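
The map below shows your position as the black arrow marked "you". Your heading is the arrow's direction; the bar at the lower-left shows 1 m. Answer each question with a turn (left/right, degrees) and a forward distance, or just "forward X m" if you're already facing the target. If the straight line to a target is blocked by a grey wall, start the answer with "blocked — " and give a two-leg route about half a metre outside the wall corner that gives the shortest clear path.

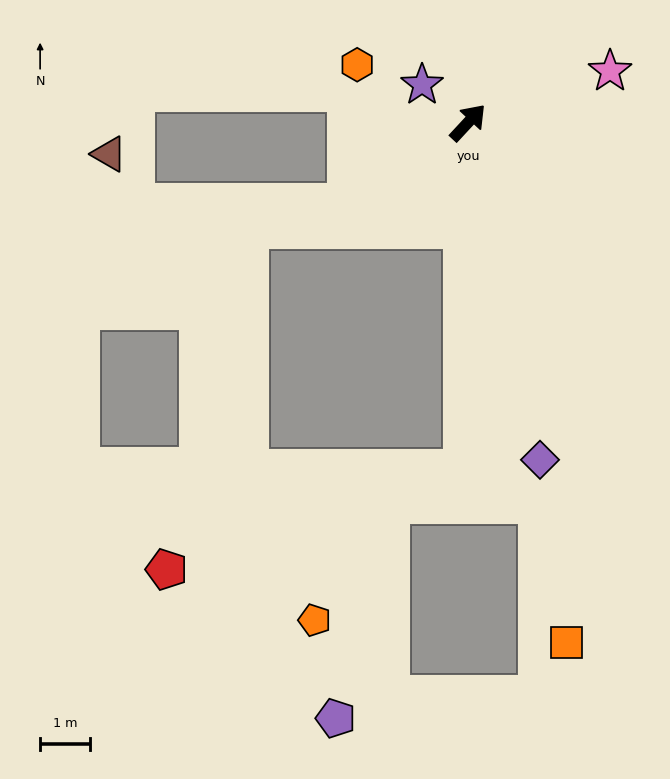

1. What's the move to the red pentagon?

blocked — turn right 138°, forward 7.0 m, then turn right 71°, forward 6.3 m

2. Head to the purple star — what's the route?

turn left 94°, forward 1.2 m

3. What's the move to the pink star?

turn right 27°, forward 3.0 m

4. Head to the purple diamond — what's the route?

turn right 125°, forward 6.9 m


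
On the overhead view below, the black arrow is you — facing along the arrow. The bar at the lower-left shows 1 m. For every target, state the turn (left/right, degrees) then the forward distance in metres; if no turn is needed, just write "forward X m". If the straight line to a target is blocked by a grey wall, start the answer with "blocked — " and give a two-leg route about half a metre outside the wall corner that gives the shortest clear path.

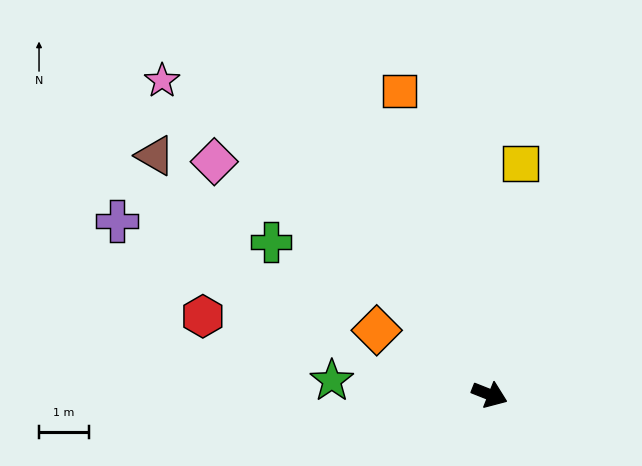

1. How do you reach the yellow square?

turn left 104°, forward 4.6 m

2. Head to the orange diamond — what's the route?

turn left 172°, forward 2.6 m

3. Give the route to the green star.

turn right 163°, forward 3.2 m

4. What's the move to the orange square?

turn left 128°, forward 6.3 m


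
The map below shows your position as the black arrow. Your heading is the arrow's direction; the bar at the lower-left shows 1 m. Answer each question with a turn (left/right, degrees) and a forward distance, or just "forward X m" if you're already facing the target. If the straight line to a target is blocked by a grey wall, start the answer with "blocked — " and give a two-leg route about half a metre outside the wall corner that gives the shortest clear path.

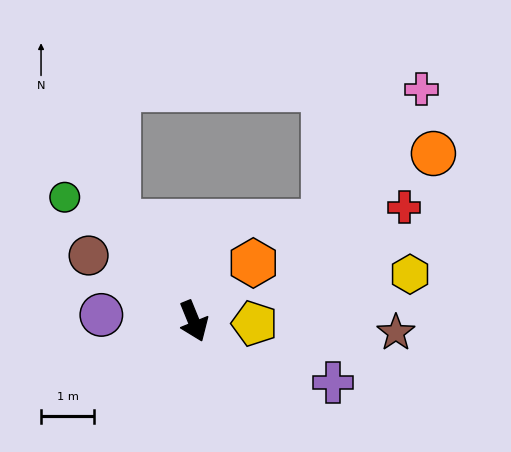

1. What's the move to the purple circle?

turn right 116°, forward 1.7 m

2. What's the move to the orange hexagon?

turn left 112°, forward 1.6 m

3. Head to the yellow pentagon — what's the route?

turn left 66°, forward 1.1 m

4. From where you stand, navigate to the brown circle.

turn right 144°, forward 2.3 m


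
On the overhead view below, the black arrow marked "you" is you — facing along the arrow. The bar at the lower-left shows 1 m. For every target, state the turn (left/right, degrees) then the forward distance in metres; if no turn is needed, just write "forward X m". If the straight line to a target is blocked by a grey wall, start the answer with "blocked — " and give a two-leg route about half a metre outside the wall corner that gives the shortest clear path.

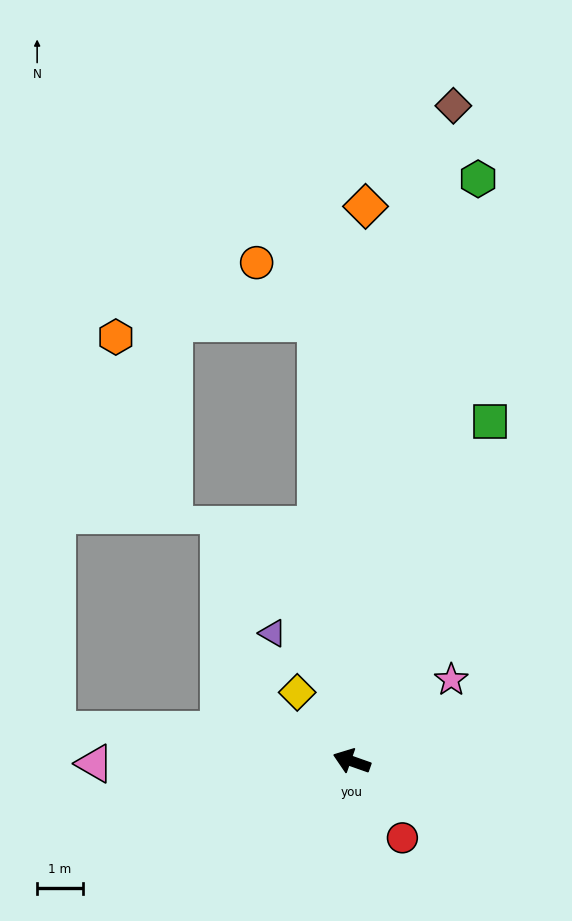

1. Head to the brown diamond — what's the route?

turn right 79°, forward 14.5 m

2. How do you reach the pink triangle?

turn left 20°, forward 5.6 m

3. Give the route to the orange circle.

blocked — turn right 66°, forward 9.6 m, then turn left 41°, forward 1.8 m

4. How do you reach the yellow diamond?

turn right 32°, forward 1.9 m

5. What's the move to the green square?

turn right 93°, forward 8.0 m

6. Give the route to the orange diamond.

turn right 72°, forward 12.1 m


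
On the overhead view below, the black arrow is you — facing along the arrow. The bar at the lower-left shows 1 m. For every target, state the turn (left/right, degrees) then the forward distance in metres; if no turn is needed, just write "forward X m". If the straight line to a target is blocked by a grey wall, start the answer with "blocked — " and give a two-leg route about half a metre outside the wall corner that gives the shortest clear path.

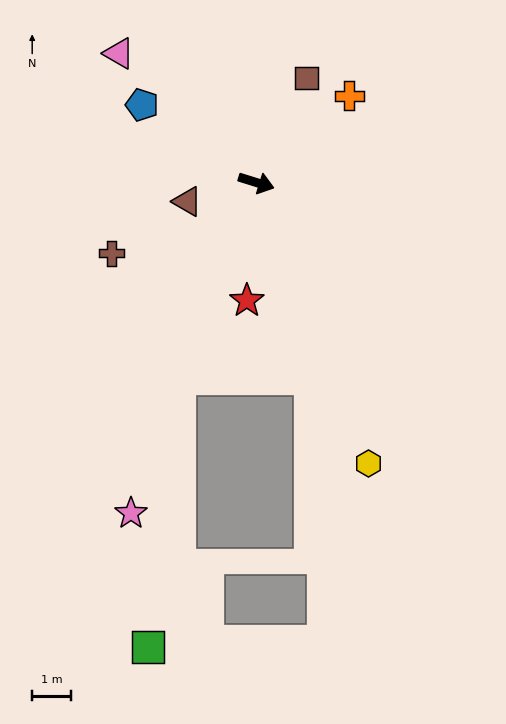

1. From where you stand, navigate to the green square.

blocked — turn right 94°, forward 5.4 m, then turn left 15°, forward 7.0 m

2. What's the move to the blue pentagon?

turn left 163°, forward 3.6 m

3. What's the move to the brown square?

turn left 82°, forward 3.0 m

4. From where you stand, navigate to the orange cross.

turn left 60°, forward 3.3 m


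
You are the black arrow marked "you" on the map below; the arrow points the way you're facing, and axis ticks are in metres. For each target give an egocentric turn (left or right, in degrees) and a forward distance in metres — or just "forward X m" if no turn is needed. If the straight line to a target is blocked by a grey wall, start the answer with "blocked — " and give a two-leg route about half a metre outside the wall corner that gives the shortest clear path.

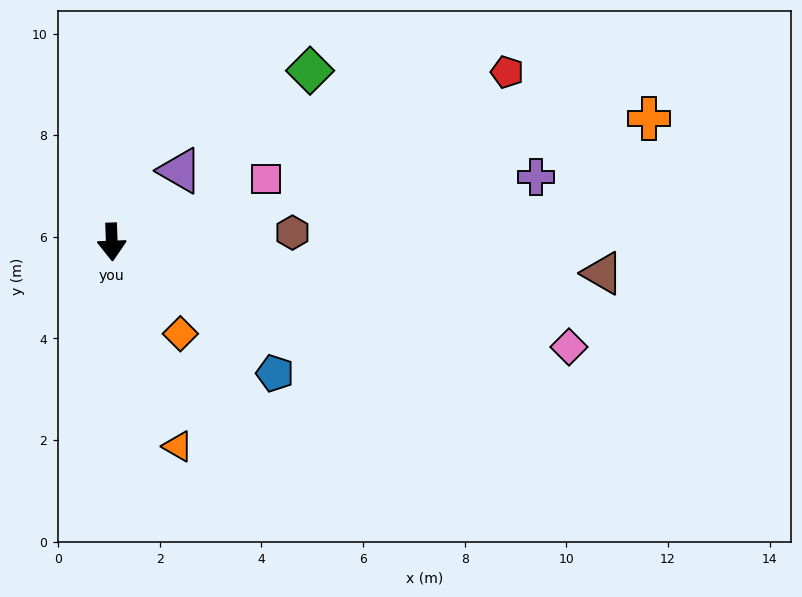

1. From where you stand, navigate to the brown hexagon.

turn left 91°, forward 3.6 m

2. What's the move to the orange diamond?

turn left 35°, forward 2.3 m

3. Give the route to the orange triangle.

turn left 16°, forward 4.2 m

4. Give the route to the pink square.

turn left 110°, forward 3.3 m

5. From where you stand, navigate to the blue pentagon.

turn left 49°, forward 4.1 m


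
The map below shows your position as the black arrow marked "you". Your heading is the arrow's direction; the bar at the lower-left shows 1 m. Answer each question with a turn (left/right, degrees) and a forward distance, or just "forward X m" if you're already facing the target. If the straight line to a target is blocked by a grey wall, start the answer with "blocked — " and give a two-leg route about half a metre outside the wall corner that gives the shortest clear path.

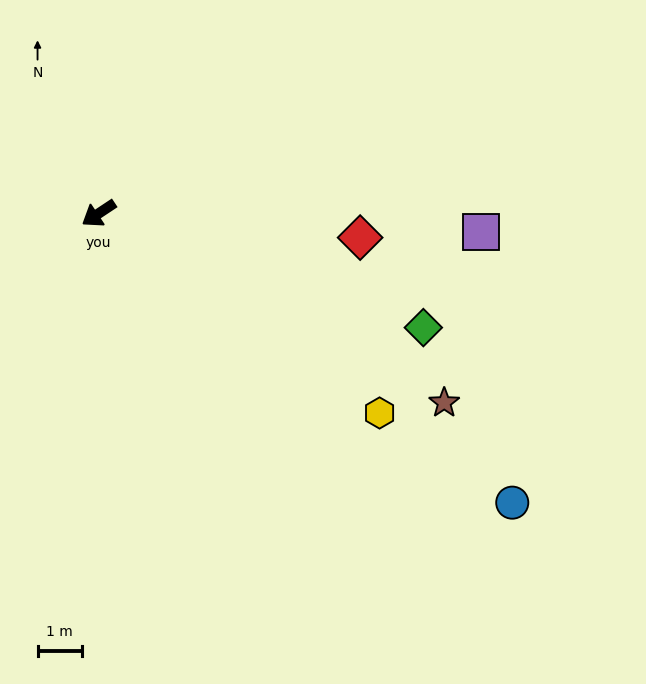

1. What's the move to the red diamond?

turn left 141°, forward 6.0 m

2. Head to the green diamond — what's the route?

turn left 127°, forward 7.8 m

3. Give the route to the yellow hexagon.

turn left 111°, forward 7.8 m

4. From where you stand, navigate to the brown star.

turn left 118°, forward 8.9 m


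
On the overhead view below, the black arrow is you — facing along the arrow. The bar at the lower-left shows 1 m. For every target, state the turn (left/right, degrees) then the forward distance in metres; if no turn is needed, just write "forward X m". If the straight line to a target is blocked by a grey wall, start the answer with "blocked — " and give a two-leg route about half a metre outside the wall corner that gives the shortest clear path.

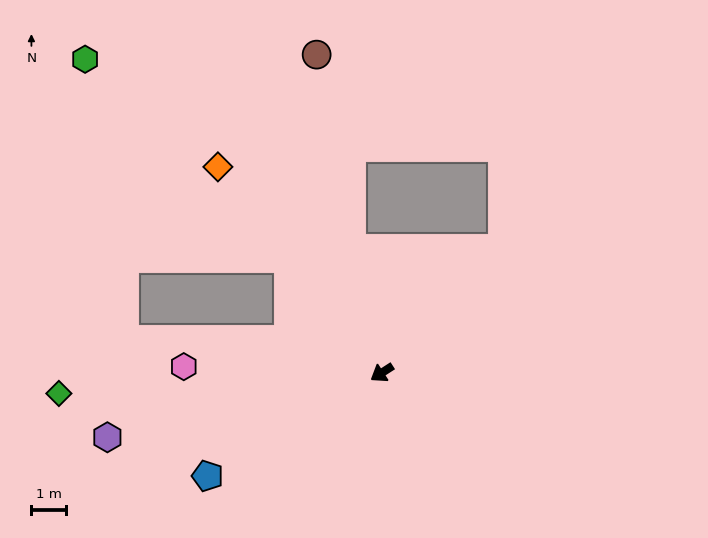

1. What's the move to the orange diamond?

turn right 84°, forward 7.7 m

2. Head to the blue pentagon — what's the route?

turn right 2°, forward 5.9 m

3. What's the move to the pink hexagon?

turn right 35°, forward 5.8 m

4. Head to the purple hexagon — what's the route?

turn right 20°, forward 8.2 m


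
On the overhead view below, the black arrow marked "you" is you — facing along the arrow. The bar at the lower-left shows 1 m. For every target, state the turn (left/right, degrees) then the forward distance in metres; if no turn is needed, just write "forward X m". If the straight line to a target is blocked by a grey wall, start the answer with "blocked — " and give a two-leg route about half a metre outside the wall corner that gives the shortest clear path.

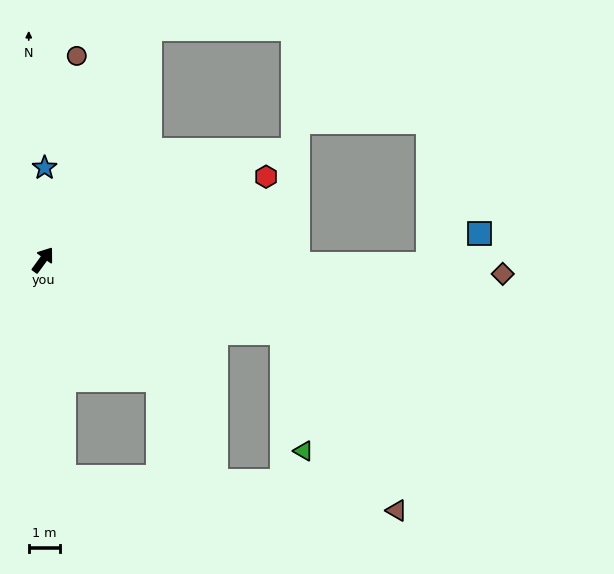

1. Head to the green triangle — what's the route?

blocked — turn right 71°, forward 8.1 m, then turn right 63°, forward 3.9 m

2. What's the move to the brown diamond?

turn right 56°, forward 14.9 m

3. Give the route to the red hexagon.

turn right 33°, forward 7.7 m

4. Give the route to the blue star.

turn left 35°, forward 3.0 m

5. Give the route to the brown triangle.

blocked — turn right 71°, forward 8.1 m, then turn right 40°, forward 6.8 m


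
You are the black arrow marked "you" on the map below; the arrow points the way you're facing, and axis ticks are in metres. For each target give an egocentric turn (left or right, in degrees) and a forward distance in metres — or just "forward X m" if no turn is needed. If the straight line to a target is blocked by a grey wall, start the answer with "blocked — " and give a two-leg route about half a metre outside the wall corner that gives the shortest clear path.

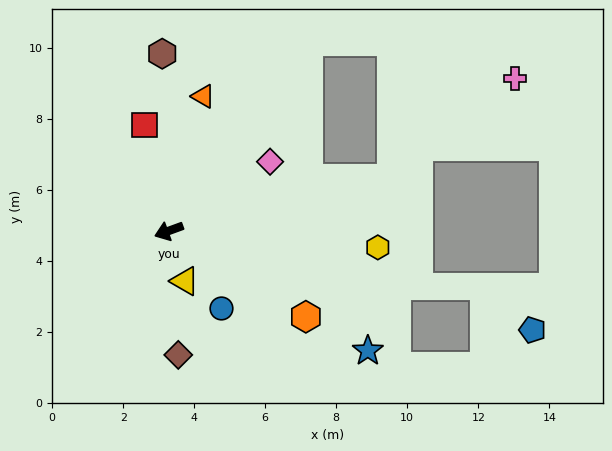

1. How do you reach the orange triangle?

turn right 124°, forward 3.9 m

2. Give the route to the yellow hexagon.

turn left 155°, forward 5.9 m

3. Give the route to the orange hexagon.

turn left 128°, forward 4.6 m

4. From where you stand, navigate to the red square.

turn right 97°, forward 3.1 m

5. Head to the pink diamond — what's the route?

turn right 166°, forward 3.5 m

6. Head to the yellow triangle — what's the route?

turn left 88°, forward 1.5 m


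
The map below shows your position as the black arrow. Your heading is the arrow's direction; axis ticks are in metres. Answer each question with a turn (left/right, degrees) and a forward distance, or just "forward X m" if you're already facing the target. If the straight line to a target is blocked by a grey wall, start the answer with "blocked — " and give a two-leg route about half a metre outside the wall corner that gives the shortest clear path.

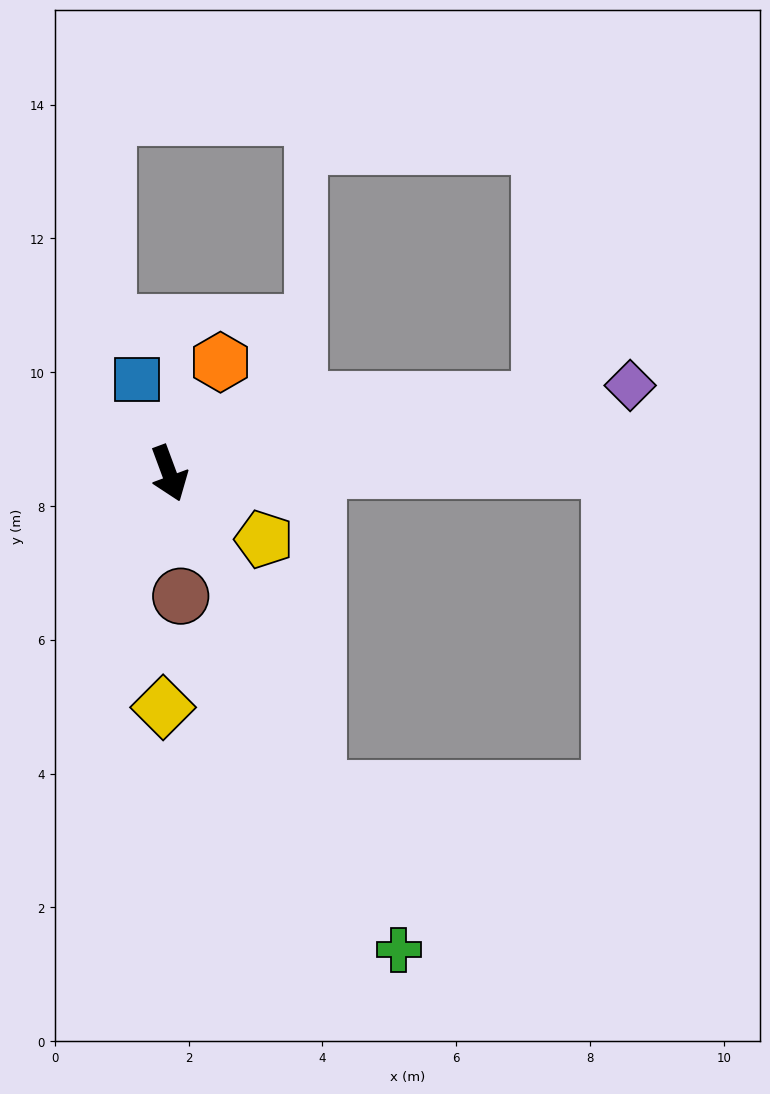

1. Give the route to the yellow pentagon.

turn left 35°, forward 1.7 m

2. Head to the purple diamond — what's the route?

turn left 80°, forward 7.0 m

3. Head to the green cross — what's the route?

turn left 5°, forward 7.9 m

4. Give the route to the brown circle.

turn right 15°, forward 1.8 m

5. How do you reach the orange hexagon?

turn left 135°, forward 1.8 m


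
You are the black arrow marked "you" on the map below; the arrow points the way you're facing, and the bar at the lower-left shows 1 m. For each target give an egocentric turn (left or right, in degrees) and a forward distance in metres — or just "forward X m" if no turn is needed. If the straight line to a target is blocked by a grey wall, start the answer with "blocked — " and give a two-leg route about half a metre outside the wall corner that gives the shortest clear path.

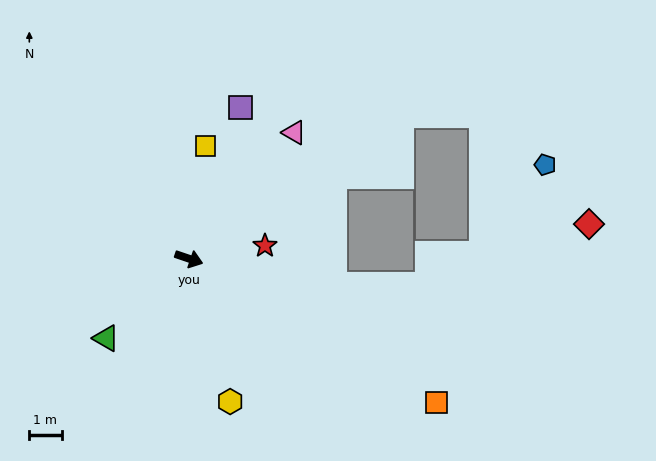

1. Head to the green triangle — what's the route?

turn right 117°, forward 3.6 m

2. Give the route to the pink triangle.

turn left 69°, forward 5.1 m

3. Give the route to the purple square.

turn left 90°, forward 5.0 m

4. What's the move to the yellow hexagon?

turn right 55°, forward 4.6 m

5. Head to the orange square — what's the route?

turn right 11°, forward 8.9 m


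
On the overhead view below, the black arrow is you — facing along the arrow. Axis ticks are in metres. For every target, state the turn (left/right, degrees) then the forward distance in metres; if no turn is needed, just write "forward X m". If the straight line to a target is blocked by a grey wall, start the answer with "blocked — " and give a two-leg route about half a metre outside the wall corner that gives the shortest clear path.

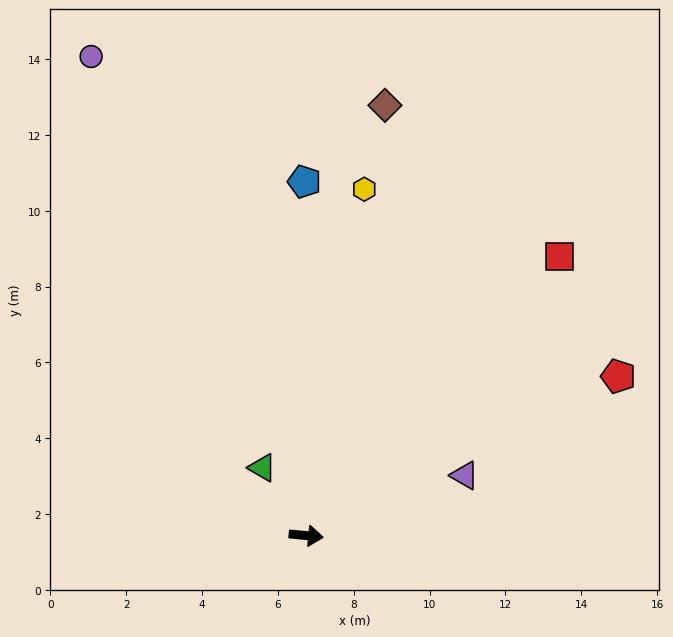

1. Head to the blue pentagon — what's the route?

turn left 96°, forward 9.3 m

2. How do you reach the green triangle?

turn left 129°, forward 2.1 m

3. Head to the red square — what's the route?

turn left 53°, forward 9.9 m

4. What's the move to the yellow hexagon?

turn left 86°, forward 9.3 m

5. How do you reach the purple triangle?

turn left 26°, forward 4.5 m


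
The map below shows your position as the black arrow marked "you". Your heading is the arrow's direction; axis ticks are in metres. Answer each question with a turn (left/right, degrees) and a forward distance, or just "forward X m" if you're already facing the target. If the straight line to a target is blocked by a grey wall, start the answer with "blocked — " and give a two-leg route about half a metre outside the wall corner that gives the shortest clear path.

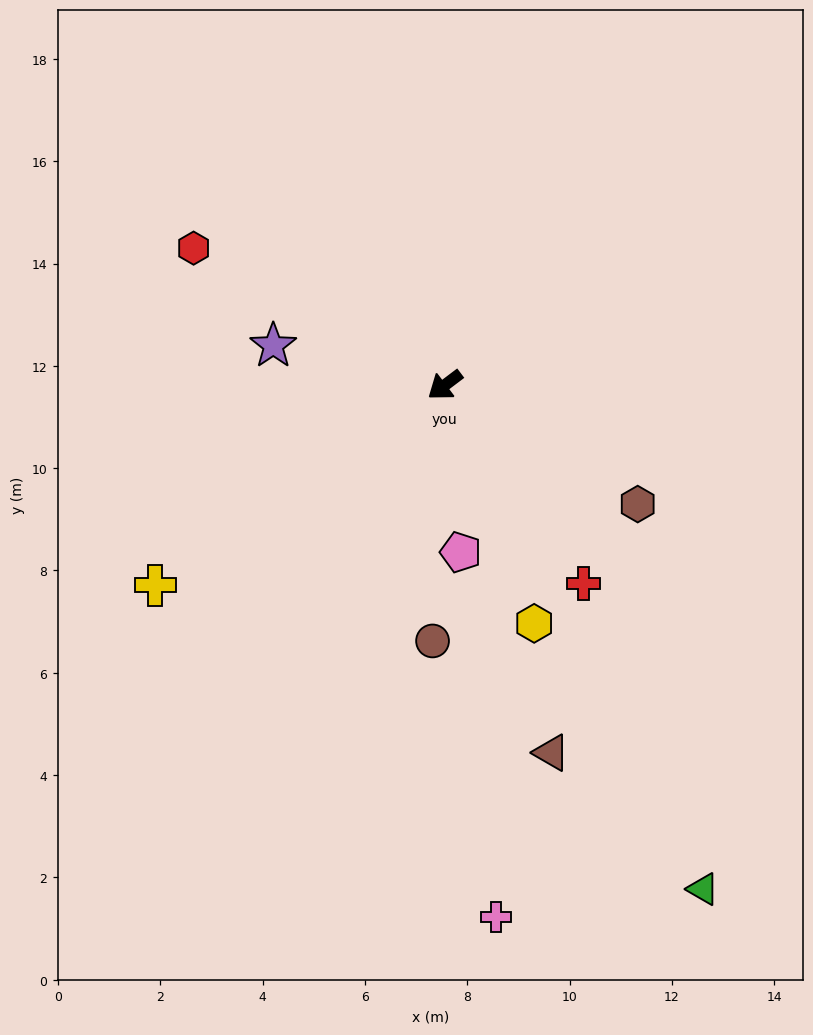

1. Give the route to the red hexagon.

turn right 66°, forward 5.6 m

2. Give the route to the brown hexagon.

turn left 111°, forward 4.4 m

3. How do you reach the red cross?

turn left 88°, forward 4.7 m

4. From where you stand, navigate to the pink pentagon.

turn left 58°, forward 3.3 m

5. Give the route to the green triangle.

turn left 80°, forward 11.1 m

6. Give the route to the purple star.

turn right 50°, forward 3.4 m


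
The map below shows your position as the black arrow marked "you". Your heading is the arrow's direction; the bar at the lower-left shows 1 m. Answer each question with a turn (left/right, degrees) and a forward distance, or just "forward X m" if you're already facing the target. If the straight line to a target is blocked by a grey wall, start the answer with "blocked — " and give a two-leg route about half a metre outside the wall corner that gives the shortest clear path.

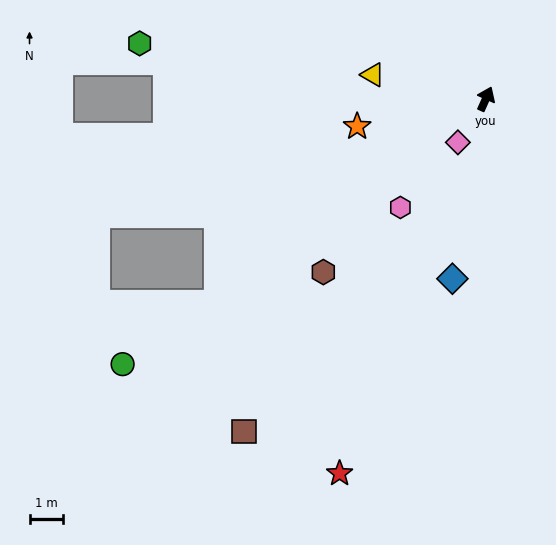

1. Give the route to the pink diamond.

turn left 171°, forward 1.5 m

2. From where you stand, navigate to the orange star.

turn left 126°, forward 3.9 m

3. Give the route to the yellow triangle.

turn left 102°, forward 3.5 m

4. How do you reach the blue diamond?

turn right 167°, forward 5.5 m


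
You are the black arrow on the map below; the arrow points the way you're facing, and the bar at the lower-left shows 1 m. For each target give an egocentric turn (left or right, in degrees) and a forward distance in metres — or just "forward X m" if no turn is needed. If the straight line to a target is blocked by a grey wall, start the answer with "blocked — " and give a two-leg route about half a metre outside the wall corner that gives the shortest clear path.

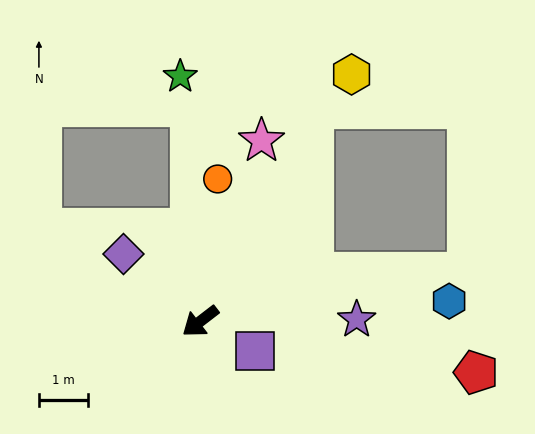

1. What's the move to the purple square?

turn left 114°, forward 1.3 m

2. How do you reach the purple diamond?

turn right 79°, forward 2.1 m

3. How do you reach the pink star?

turn right 146°, forward 3.9 m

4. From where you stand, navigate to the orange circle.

turn right 135°, forward 2.9 m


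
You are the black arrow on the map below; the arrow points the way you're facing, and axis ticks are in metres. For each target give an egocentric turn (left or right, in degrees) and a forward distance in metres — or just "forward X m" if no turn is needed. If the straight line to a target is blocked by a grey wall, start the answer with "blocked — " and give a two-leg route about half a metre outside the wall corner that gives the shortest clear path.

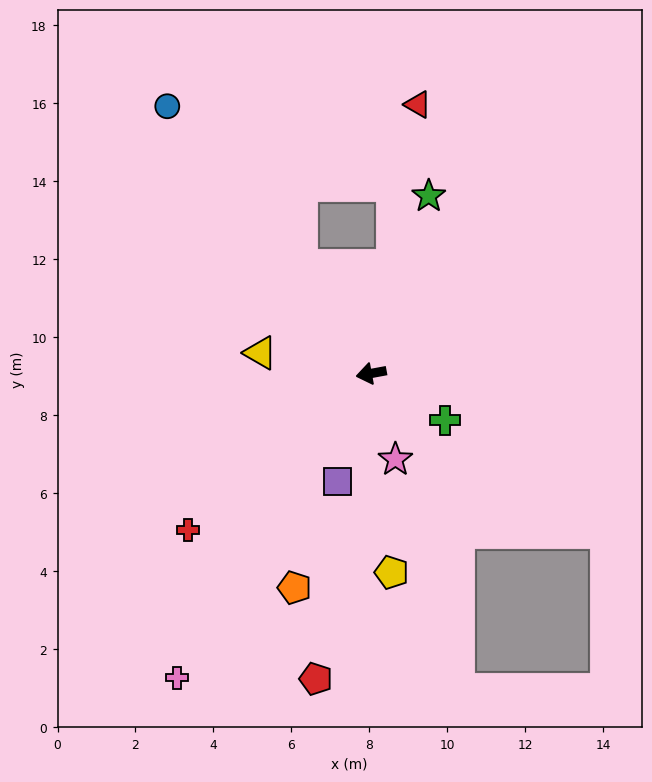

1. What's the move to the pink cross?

turn left 47°, forward 9.3 m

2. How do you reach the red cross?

turn left 30°, forward 6.2 m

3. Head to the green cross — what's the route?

turn left 137°, forward 2.2 m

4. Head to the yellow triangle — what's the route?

turn right 21°, forward 2.9 m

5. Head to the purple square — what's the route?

turn left 62°, forward 2.9 m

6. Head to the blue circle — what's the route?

turn right 63°, forward 8.6 m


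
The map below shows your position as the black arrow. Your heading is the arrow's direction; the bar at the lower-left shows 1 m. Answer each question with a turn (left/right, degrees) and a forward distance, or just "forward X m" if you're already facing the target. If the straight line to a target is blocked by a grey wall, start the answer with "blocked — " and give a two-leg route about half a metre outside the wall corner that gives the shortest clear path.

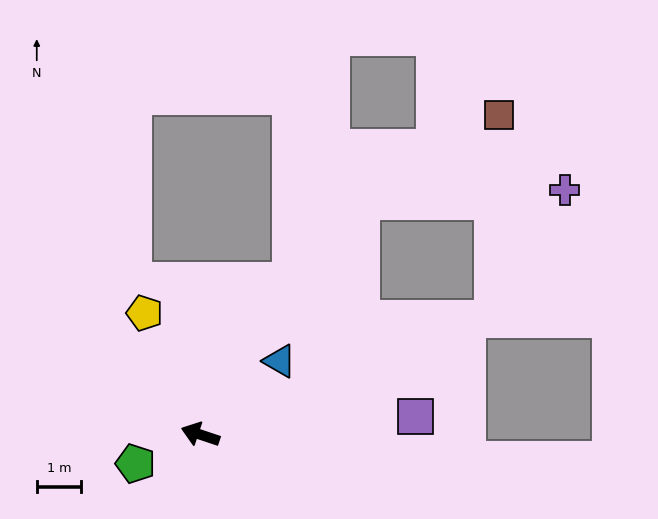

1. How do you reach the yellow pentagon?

turn right 47°, forward 3.0 m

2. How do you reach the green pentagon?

turn left 43°, forward 1.6 m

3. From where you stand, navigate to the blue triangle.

turn right 119°, forward 2.4 m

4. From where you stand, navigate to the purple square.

turn right 157°, forward 4.9 m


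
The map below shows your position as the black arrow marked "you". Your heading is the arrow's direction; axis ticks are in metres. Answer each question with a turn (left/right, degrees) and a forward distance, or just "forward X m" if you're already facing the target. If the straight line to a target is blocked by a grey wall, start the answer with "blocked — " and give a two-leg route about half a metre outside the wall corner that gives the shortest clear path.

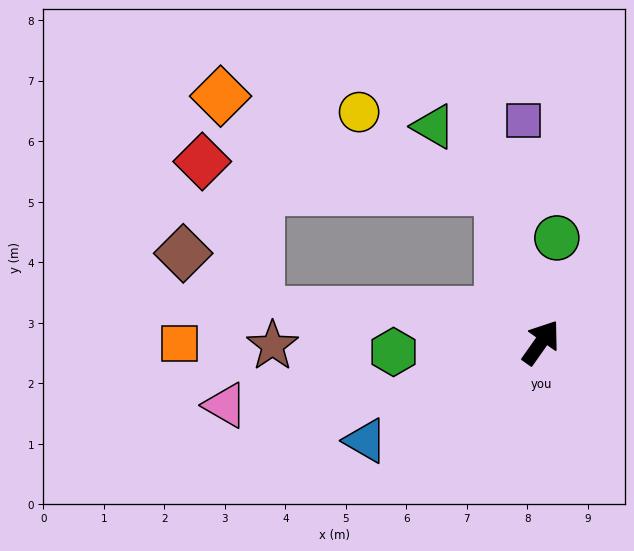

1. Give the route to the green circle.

turn left 27°, forward 1.7 m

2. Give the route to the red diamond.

blocked — turn left 50°, forward 2.6 m, then turn left 70°, forward 4.9 m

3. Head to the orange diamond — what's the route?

blocked — turn left 50°, forward 2.6 m, then turn left 57°, forward 4.9 m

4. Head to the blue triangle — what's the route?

turn left 154°, forward 3.3 m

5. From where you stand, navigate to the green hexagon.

turn left 129°, forward 2.4 m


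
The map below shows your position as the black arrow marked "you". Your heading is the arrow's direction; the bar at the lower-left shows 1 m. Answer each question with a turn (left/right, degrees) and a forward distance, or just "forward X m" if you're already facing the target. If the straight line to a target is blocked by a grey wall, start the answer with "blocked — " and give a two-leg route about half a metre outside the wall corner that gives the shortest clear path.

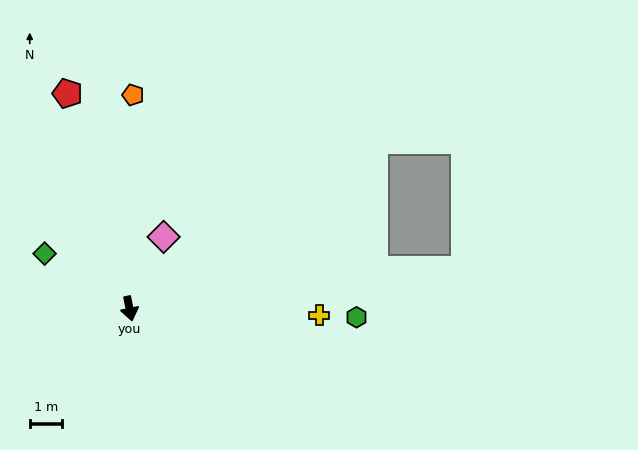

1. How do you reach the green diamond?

turn right 134°, forward 3.1 m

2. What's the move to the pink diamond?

turn left 143°, forward 2.4 m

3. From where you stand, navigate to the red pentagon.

turn right 175°, forward 6.8 m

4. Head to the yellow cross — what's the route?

turn left 76°, forward 5.8 m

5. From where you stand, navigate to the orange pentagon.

turn left 168°, forward 6.5 m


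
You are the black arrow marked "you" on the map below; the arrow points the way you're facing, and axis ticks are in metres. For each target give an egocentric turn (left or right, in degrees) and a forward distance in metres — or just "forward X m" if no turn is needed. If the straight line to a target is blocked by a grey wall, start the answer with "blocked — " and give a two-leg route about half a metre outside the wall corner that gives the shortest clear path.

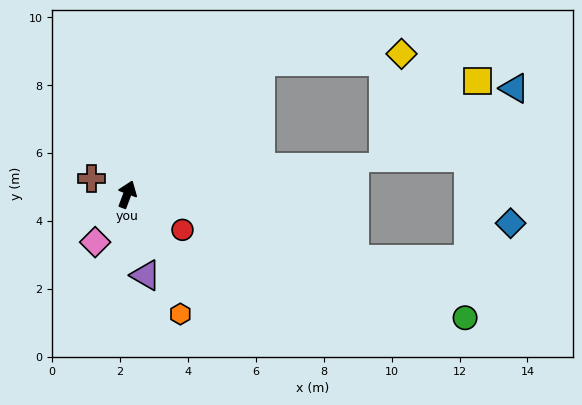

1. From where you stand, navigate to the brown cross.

turn left 87°, forward 1.1 m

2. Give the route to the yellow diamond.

blocked — turn right 25°, forward 5.5 m, then turn right 41°, forward 4.2 m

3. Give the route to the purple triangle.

turn right 147°, forward 2.4 m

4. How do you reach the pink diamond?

turn left 167°, forward 1.7 m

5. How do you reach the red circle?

turn right 102°, forward 1.9 m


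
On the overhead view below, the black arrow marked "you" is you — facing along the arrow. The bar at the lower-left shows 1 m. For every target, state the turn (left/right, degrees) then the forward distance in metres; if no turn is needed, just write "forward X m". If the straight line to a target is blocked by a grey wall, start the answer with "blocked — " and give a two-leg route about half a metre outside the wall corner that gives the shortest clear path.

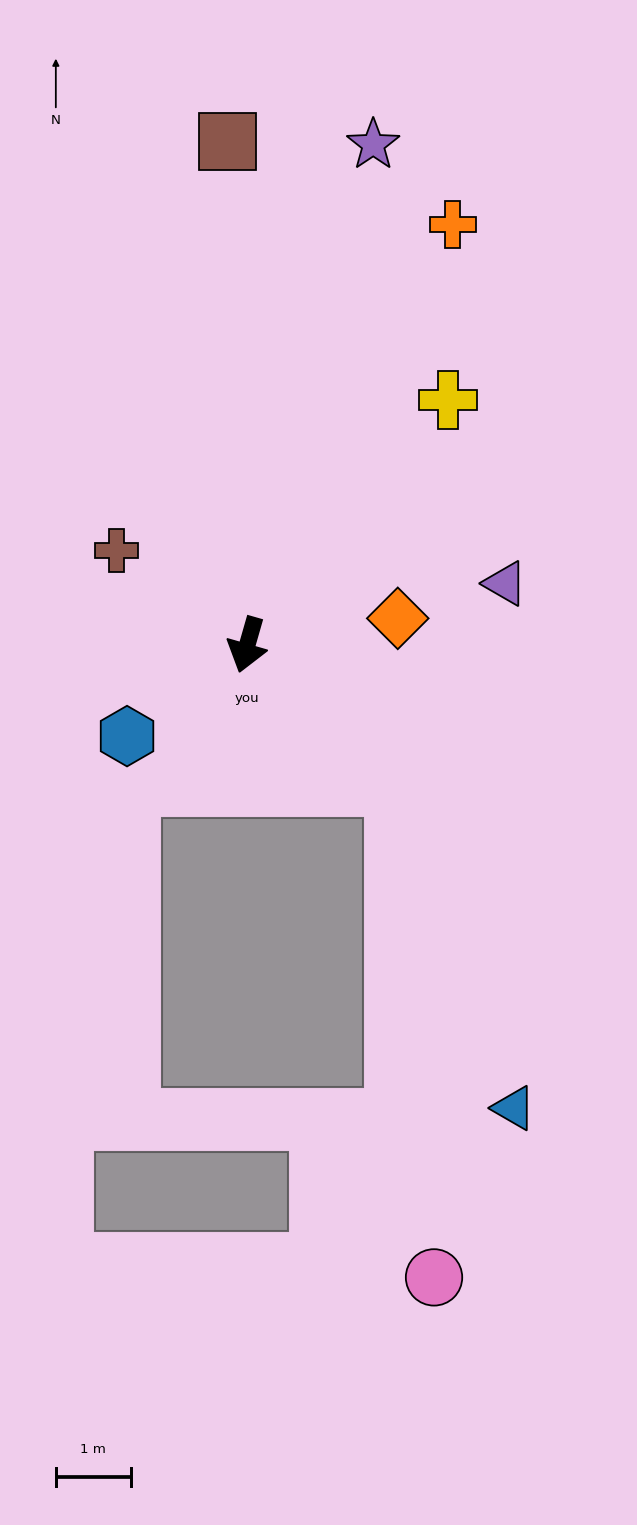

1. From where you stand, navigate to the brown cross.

turn right 110°, forward 2.1 m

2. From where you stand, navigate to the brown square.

turn right 162°, forward 6.7 m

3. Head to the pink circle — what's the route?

blocked — turn left 63°, forward 2.7 m, then turn right 43°, forward 6.6 m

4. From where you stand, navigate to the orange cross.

turn left 170°, forward 6.2 m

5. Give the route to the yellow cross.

turn left 157°, forward 4.2 m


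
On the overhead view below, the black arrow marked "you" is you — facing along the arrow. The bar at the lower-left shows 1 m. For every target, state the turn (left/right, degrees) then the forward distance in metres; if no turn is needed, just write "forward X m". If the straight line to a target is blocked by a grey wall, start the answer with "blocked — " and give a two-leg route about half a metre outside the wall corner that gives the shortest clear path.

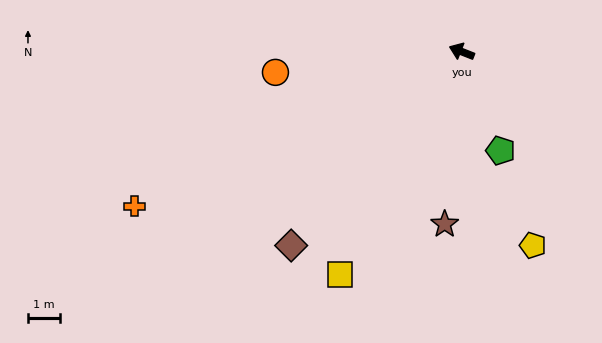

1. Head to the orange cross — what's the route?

turn left 47°, forward 11.5 m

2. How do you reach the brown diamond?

turn left 70°, forward 8.2 m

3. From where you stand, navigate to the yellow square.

turn left 83°, forward 8.1 m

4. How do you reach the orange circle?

turn left 28°, forward 5.9 m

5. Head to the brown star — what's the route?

turn left 106°, forward 5.5 m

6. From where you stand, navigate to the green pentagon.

turn left 133°, forward 3.4 m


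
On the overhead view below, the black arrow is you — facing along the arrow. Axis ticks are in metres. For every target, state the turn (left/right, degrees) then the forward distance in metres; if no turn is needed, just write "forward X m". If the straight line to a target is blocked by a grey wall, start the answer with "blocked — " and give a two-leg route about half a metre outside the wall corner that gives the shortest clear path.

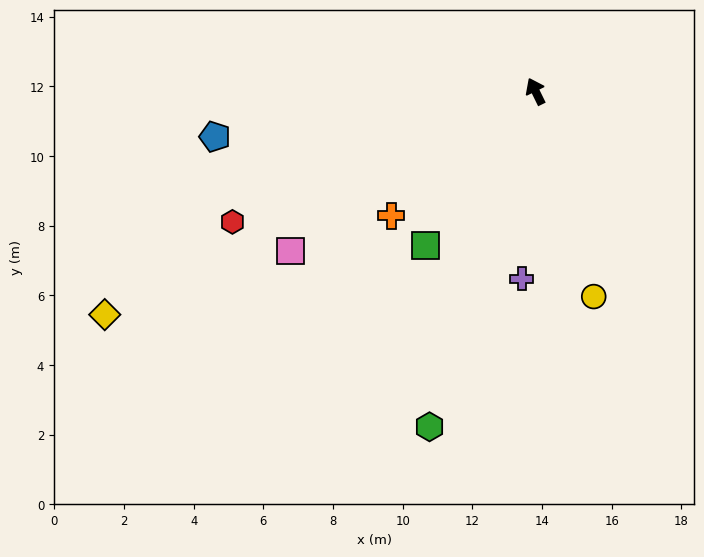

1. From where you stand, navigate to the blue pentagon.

turn left 72°, forward 9.3 m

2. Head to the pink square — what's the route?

turn left 97°, forward 8.4 m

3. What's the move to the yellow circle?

turn left 170°, forward 6.1 m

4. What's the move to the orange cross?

turn left 105°, forward 5.5 m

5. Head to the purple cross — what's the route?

turn left 150°, forward 5.4 m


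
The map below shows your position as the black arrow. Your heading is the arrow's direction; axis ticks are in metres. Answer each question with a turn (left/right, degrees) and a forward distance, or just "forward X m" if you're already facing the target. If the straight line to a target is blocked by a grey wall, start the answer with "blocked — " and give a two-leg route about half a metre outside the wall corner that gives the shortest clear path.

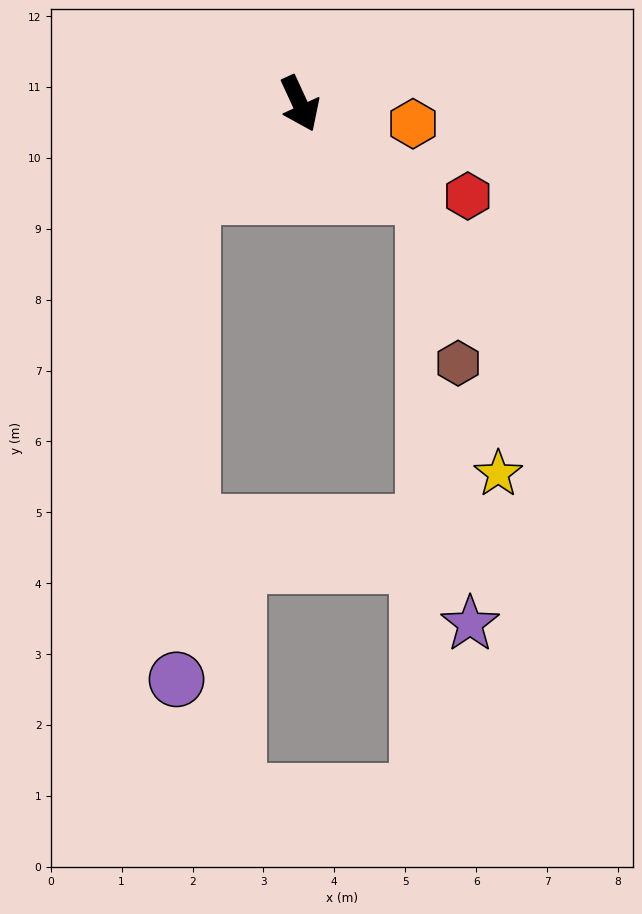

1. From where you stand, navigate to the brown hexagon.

blocked — turn left 30°, forward 2.2 m, then turn right 44°, forward 2.4 m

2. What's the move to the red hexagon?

turn left 36°, forward 2.7 m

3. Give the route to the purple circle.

blocked — turn right 75°, forward 2.0 m, then turn left 49°, forward 6.9 m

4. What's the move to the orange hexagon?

turn left 55°, forward 1.6 m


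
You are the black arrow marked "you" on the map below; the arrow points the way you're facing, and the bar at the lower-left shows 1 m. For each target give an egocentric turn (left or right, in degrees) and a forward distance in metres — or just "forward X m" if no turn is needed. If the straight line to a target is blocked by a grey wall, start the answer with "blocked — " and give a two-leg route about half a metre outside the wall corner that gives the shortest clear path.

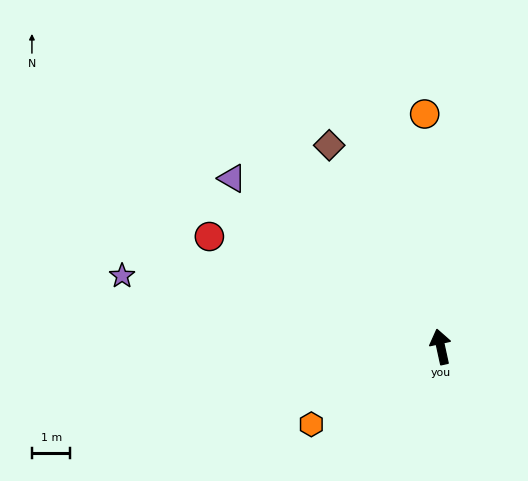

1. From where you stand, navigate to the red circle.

turn left 52°, forward 6.7 m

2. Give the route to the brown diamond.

turn left 17°, forward 6.0 m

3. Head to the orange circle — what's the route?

turn right 8°, forward 6.1 m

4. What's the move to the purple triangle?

turn left 39°, forward 7.0 m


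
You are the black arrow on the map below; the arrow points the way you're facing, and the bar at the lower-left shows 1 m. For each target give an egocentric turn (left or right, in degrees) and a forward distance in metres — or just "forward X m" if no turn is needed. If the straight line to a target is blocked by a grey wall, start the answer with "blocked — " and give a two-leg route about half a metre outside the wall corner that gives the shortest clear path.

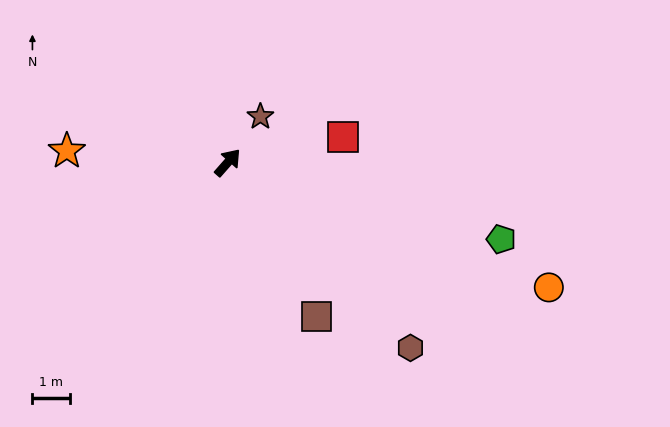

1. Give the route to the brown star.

turn left 6°, forward 1.5 m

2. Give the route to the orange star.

turn left 127°, forward 4.3 m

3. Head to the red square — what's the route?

turn right 36°, forward 3.2 m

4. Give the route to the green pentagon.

turn right 64°, forward 7.6 m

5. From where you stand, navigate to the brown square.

turn right 109°, forward 4.8 m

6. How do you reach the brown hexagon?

turn right 94°, forward 7.0 m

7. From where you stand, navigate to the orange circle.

turn right 70°, forward 9.2 m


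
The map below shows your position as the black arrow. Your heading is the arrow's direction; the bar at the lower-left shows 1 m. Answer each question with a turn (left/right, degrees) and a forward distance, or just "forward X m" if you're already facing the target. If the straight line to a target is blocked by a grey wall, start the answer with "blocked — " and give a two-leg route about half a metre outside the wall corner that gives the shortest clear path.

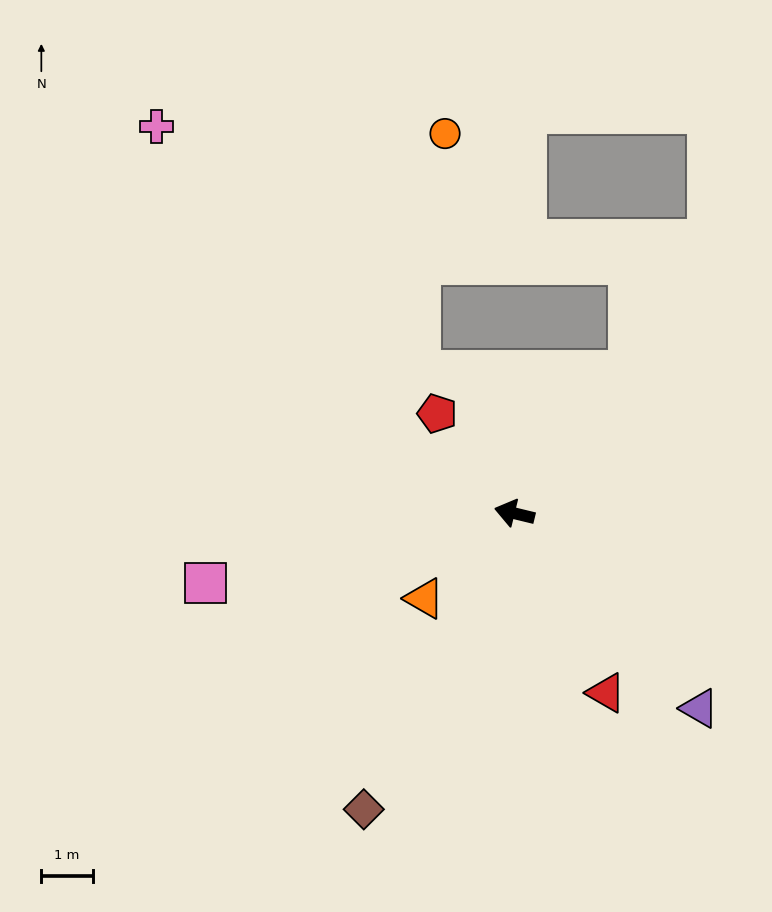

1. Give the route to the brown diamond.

turn left 77°, forward 6.5 m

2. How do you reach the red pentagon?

turn right 39°, forward 2.5 m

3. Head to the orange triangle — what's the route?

turn left 57°, forward 2.4 m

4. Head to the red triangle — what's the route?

turn left 131°, forward 3.9 m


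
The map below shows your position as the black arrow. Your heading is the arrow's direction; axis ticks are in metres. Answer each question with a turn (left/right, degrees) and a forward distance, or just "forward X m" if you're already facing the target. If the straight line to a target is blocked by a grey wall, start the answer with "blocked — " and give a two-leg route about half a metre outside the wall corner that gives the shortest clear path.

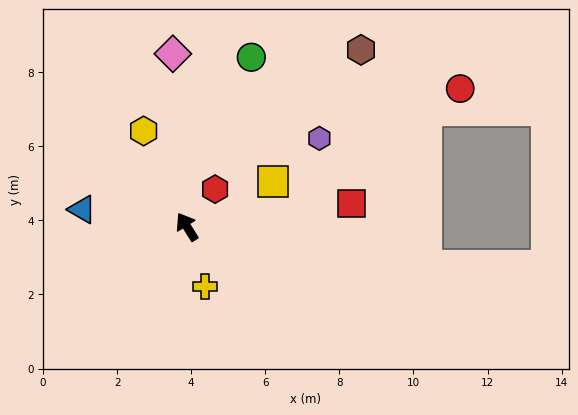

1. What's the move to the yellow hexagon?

turn right 8°, forward 2.8 m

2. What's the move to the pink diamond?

turn right 27°, forward 4.7 m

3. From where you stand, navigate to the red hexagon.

turn right 69°, forward 1.3 m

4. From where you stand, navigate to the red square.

turn right 114°, forward 4.5 m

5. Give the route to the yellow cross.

turn left 165°, forward 1.7 m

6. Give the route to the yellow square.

turn right 94°, forward 2.6 m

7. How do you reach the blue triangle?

turn left 49°, forward 2.9 m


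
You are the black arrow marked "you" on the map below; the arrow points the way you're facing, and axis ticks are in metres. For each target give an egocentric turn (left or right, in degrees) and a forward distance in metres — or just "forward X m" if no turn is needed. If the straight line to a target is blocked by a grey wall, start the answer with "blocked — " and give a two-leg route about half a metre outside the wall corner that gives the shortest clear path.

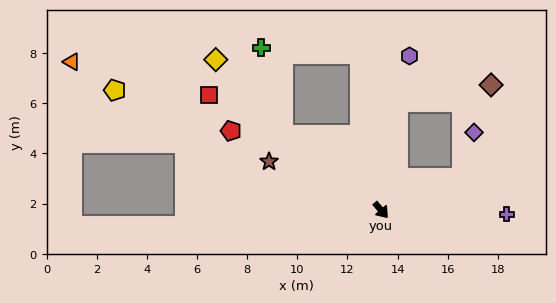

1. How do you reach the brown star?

turn right 154°, forward 4.9 m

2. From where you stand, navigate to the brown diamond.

blocked — turn left 131°, forward 4.4 m, then turn right 71°, forward 3.8 m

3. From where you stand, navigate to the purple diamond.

blocked — turn left 71°, forward 3.5 m, then turn left 54°, forward 1.9 m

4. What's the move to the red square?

turn right 164°, forward 8.3 m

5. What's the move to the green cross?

blocked — turn right 168°, forward 4.9 m, then turn right 39°, forward 3.6 m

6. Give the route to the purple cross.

turn left 48°, forward 5.0 m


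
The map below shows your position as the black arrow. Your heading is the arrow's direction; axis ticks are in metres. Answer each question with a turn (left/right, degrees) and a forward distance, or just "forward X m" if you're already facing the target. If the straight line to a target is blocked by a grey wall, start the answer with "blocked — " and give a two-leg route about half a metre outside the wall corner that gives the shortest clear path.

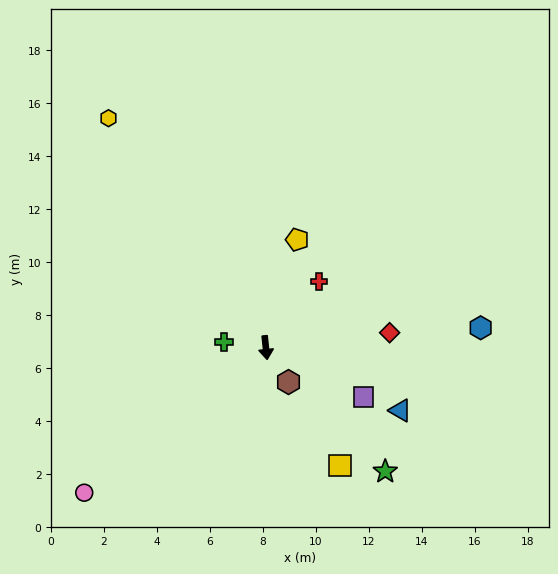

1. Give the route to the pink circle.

turn right 57°, forward 8.8 m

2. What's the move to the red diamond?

turn left 91°, forward 4.7 m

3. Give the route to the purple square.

turn left 57°, forward 4.1 m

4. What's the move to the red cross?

turn left 135°, forward 3.2 m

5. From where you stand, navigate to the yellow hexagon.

turn right 152°, forward 10.5 m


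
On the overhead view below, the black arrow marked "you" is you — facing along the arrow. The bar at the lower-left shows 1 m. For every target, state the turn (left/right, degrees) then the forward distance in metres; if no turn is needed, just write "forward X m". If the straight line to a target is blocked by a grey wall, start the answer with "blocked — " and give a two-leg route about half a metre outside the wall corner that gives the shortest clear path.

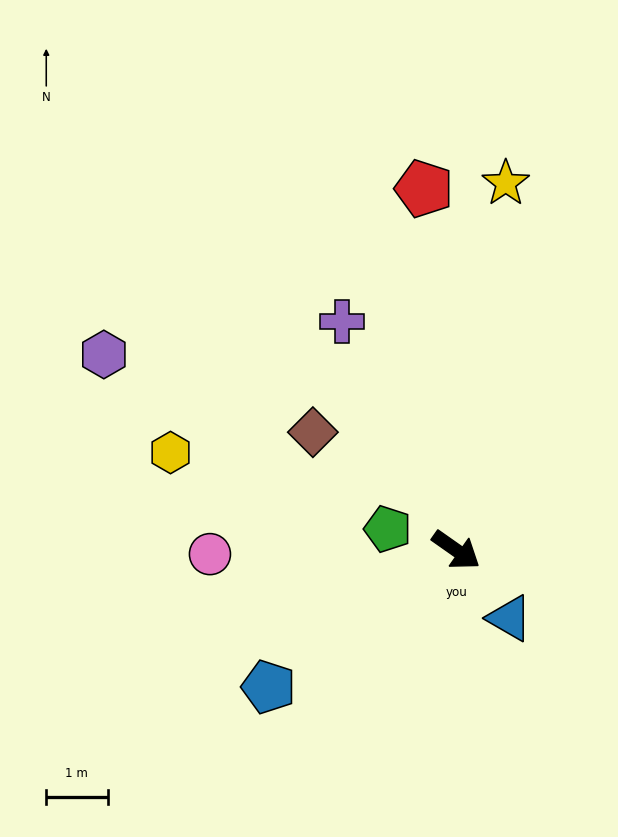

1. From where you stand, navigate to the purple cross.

turn left 152°, forward 4.2 m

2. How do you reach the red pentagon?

turn left 130°, forward 5.9 m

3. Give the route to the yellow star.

turn left 117°, forward 6.0 m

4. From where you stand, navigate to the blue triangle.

turn right 17°, forward 1.4 m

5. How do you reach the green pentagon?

turn right 162°, forward 1.2 m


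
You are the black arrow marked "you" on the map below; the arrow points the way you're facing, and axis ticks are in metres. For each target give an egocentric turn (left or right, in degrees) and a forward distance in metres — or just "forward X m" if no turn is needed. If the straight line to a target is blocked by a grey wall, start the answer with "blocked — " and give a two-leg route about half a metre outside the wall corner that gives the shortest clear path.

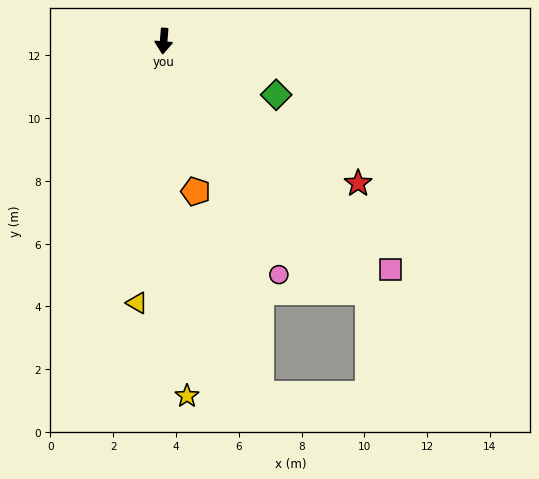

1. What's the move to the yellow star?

turn left 8°, forward 11.3 m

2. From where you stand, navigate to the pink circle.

turn left 31°, forward 8.3 m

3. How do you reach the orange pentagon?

turn left 17°, forward 4.9 m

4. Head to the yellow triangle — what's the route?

forward 8.4 m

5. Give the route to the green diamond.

turn left 69°, forward 4.0 m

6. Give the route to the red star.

turn left 58°, forward 7.7 m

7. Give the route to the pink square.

turn left 49°, forward 10.2 m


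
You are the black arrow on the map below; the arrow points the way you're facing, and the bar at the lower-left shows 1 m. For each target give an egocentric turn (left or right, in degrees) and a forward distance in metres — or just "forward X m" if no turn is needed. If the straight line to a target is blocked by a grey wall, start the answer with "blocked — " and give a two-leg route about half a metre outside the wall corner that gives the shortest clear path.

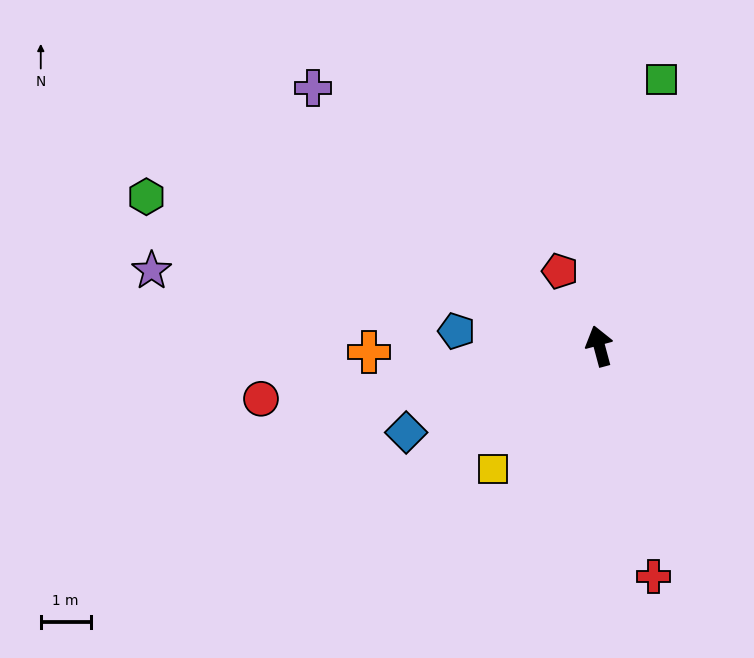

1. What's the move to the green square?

turn right 28°, forward 5.5 m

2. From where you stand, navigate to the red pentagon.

turn left 13°, forward 1.7 m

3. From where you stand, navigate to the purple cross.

turn left 33°, forward 7.7 m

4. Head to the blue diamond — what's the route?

turn left 99°, forward 4.2 m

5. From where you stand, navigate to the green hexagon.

turn left 57°, forward 9.6 m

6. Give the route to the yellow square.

turn left 124°, forward 3.3 m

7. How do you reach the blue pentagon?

turn left 69°, forward 2.9 m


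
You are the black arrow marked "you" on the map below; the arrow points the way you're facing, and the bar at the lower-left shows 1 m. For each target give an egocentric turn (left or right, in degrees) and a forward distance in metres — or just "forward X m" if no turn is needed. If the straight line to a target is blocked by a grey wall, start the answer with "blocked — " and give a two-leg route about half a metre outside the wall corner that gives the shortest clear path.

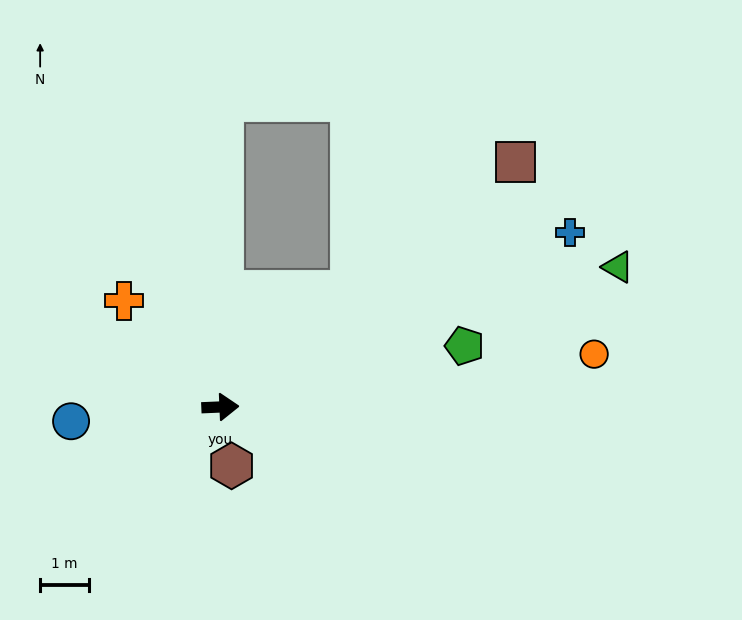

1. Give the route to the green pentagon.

turn left 12°, forward 5.2 m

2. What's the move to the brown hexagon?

turn right 82°, forward 1.2 m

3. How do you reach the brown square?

turn left 37°, forward 7.9 m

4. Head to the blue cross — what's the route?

turn left 24°, forward 8.0 m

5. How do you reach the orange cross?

turn left 130°, forward 2.9 m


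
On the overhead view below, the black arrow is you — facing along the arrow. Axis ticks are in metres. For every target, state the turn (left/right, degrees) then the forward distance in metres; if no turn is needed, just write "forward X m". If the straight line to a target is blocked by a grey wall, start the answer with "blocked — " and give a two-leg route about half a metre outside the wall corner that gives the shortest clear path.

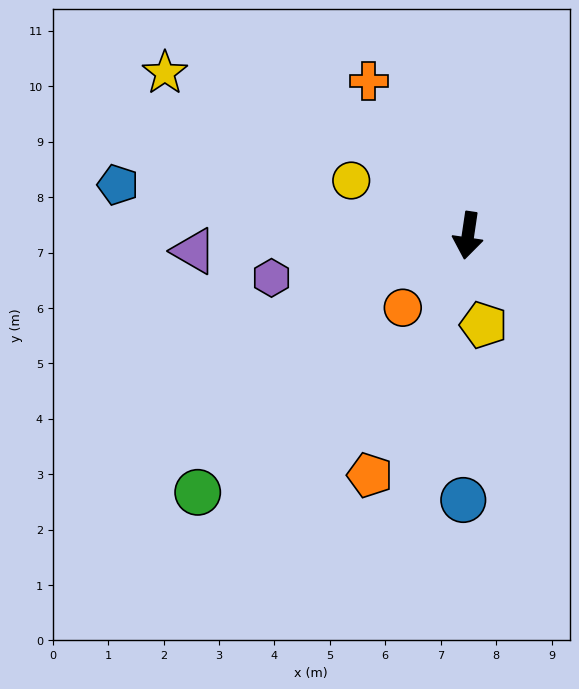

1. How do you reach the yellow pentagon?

turn left 18°, forward 1.6 m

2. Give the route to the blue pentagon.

turn right 90°, forward 6.4 m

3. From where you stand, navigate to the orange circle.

turn right 34°, forward 1.8 m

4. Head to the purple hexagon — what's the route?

turn right 69°, forward 3.6 m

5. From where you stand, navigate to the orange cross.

turn right 139°, forward 3.3 m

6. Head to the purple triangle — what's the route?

turn right 78°, forward 5.0 m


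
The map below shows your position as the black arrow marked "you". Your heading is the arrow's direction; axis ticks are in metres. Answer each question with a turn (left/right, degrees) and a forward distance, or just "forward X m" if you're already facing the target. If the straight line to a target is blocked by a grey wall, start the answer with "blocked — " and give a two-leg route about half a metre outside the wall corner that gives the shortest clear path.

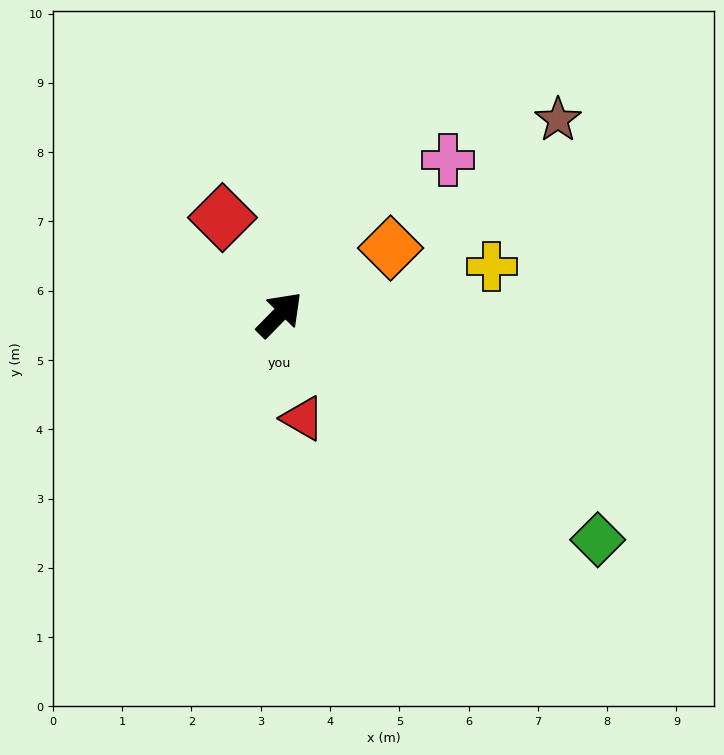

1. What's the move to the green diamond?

turn right 81°, forward 5.6 m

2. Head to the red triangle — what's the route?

turn right 123°, forward 1.5 m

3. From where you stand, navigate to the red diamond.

turn left 75°, forward 1.6 m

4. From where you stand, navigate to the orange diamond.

turn right 15°, forward 1.9 m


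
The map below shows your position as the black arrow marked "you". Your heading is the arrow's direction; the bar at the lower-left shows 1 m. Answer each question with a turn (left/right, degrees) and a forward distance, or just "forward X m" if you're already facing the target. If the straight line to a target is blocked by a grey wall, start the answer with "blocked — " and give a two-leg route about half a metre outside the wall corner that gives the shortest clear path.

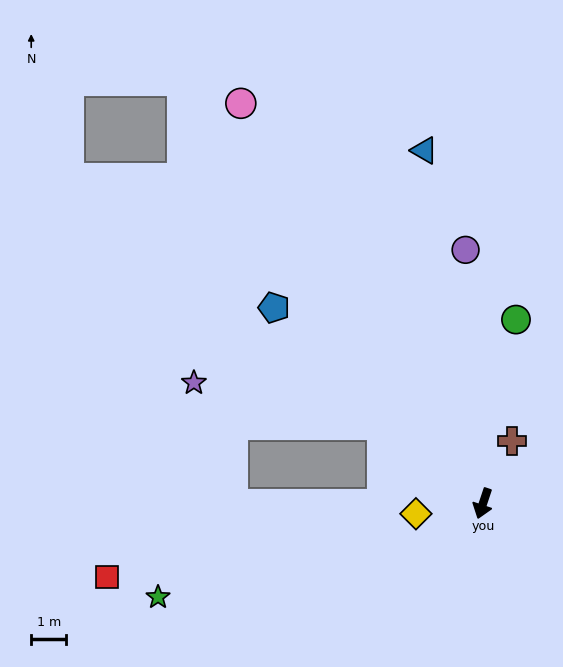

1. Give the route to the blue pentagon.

turn right 115°, forward 8.1 m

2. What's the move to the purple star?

blocked — turn right 109°, forward 3.6 m, then turn left 25°, forward 5.5 m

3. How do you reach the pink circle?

turn right 130°, forward 13.3 m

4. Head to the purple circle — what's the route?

turn right 158°, forward 7.2 m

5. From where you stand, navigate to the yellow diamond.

turn right 63°, forward 1.9 m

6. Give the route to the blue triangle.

turn right 152°, forward 10.2 m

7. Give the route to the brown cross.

turn left 173°, forward 2.0 m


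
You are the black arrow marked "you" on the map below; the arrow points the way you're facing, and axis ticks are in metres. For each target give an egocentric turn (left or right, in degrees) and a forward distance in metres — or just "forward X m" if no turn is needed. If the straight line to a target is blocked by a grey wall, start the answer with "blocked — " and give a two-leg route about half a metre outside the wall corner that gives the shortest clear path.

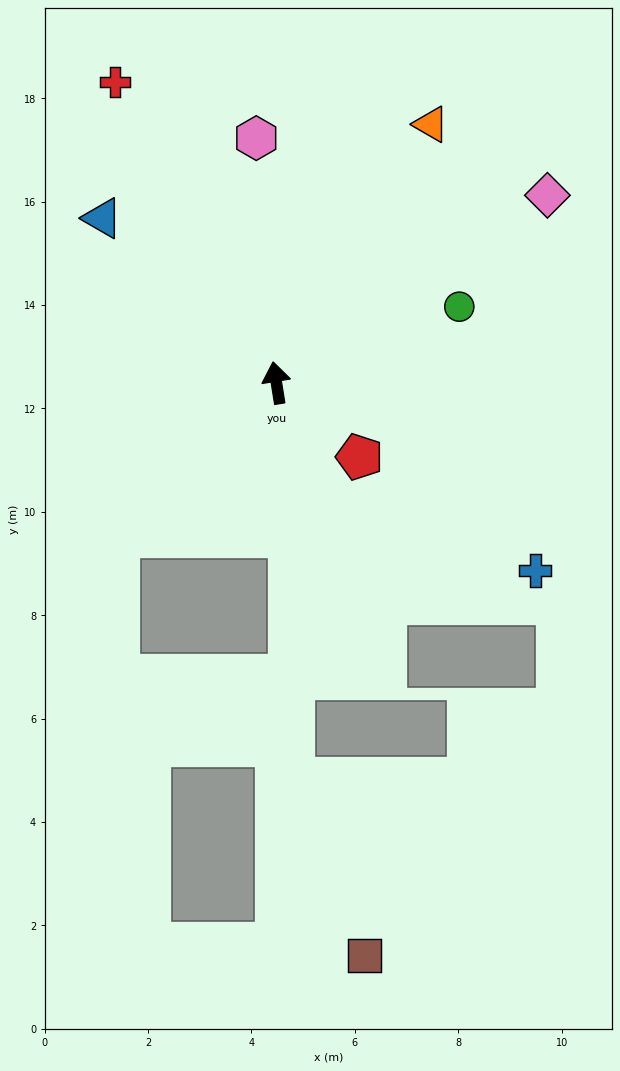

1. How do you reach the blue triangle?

turn left 38°, forward 4.6 m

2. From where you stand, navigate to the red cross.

turn left 19°, forward 6.6 m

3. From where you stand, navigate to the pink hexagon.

turn right 4°, forward 4.7 m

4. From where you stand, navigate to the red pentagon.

turn right 141°, forward 2.2 m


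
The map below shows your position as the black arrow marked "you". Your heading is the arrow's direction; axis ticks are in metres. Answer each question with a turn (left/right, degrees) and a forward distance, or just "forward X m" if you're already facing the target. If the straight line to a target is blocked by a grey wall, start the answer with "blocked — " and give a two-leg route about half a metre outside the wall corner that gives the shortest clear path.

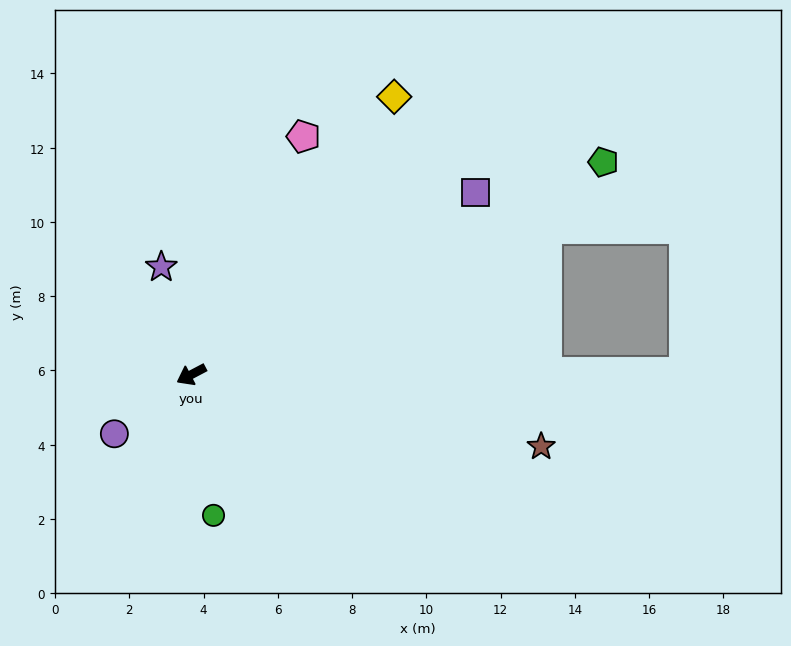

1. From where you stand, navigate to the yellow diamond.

turn right 154°, forward 9.3 m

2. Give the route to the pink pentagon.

turn right 143°, forward 7.1 m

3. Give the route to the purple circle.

turn left 10°, forward 2.6 m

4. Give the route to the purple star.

turn right 102°, forward 3.0 m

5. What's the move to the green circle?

turn left 71°, forward 3.8 m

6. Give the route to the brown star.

turn left 141°, forward 9.6 m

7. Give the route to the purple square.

turn right 175°, forward 9.1 m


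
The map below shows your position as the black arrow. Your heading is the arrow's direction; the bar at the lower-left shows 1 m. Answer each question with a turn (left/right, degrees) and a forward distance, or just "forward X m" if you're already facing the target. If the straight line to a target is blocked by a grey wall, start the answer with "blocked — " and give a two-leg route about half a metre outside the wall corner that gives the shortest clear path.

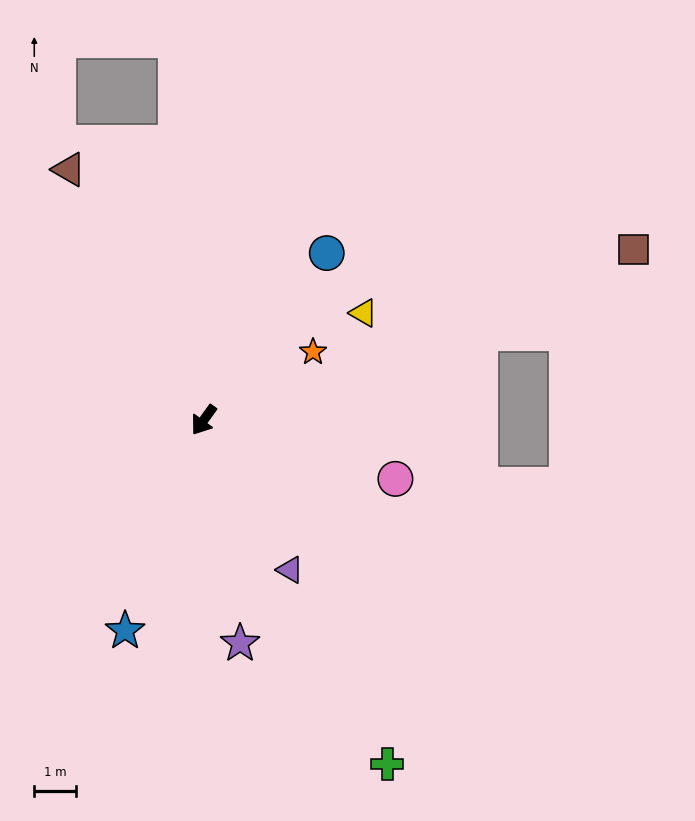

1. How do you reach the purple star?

turn left 45°, forward 5.4 m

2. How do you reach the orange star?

turn left 158°, forward 3.1 m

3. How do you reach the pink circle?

turn left 109°, forward 4.8 m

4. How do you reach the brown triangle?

turn right 116°, forward 6.8 m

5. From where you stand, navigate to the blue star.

turn left 15°, forward 5.4 m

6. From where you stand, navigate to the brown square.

turn left 147°, forward 11.1 m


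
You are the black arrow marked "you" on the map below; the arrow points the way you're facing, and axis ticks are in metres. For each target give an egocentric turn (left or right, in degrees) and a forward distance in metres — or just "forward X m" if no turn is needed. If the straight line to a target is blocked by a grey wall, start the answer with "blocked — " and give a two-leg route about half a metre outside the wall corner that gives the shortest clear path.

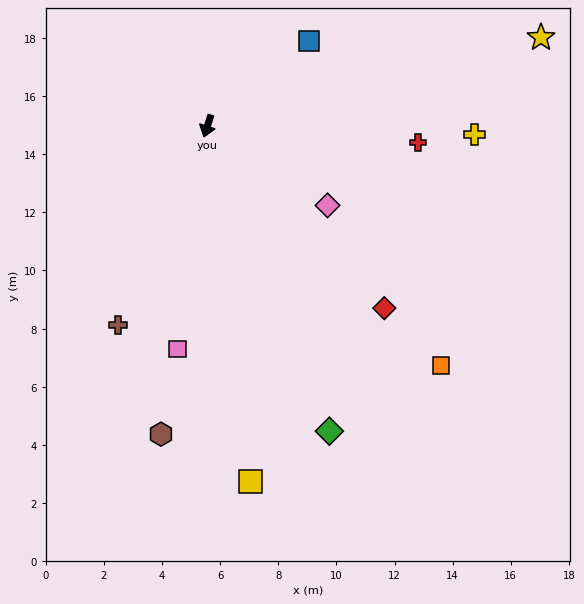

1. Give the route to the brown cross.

turn right 6°, forward 7.5 m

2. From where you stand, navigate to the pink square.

turn left 10°, forward 7.7 m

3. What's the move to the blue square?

turn left 148°, forward 4.6 m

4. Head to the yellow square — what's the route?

turn left 25°, forward 12.3 m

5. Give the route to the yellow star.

turn left 123°, forward 11.9 m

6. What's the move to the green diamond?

turn left 40°, forward 11.3 m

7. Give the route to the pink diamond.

turn left 74°, forward 5.0 m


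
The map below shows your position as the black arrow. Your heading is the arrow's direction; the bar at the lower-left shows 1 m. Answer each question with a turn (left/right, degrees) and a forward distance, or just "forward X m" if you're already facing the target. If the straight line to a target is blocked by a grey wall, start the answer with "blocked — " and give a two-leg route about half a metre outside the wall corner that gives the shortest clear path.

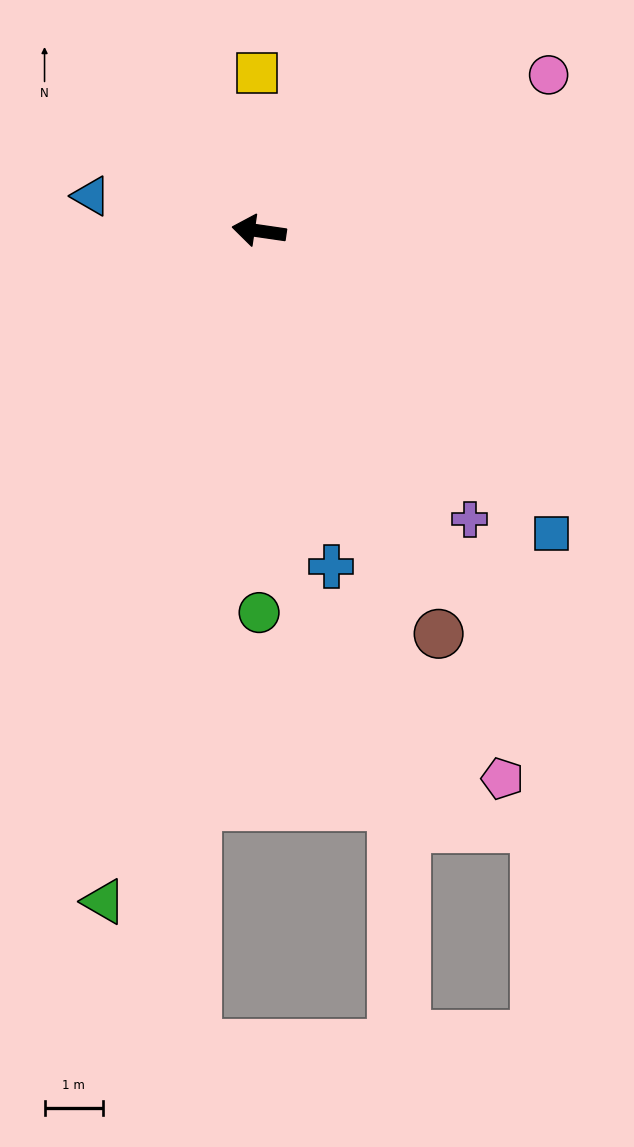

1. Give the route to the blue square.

turn left 142°, forward 7.2 m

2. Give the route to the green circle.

turn left 98°, forward 6.5 m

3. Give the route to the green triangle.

turn left 85°, forward 11.8 m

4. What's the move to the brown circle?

turn left 122°, forward 7.6 m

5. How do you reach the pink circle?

turn right 143°, forward 5.6 m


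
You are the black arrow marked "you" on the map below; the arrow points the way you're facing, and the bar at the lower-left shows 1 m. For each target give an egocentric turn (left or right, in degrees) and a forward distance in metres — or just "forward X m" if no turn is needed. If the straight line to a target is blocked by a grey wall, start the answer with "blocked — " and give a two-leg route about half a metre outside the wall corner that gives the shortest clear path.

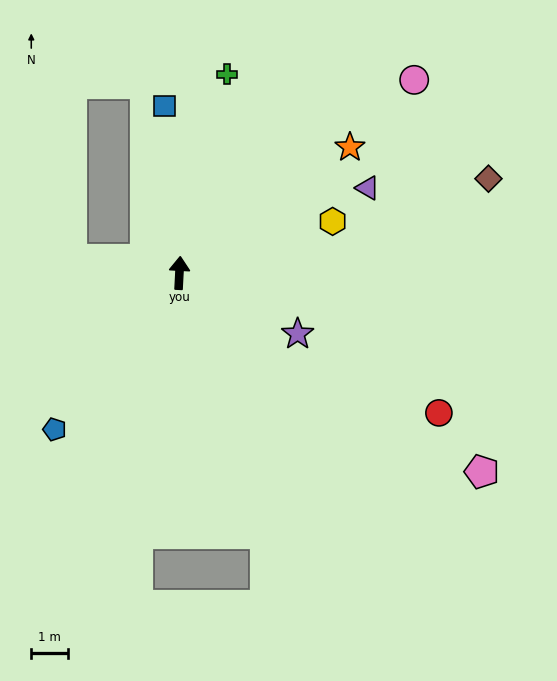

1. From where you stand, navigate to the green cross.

turn right 10°, forward 5.6 m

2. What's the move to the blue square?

turn left 8°, forward 4.6 m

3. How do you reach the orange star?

turn right 51°, forward 5.8 m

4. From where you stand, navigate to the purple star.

turn right 114°, forward 3.7 m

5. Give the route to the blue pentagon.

turn left 144°, forward 5.5 m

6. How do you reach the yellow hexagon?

turn right 68°, forward 4.4 m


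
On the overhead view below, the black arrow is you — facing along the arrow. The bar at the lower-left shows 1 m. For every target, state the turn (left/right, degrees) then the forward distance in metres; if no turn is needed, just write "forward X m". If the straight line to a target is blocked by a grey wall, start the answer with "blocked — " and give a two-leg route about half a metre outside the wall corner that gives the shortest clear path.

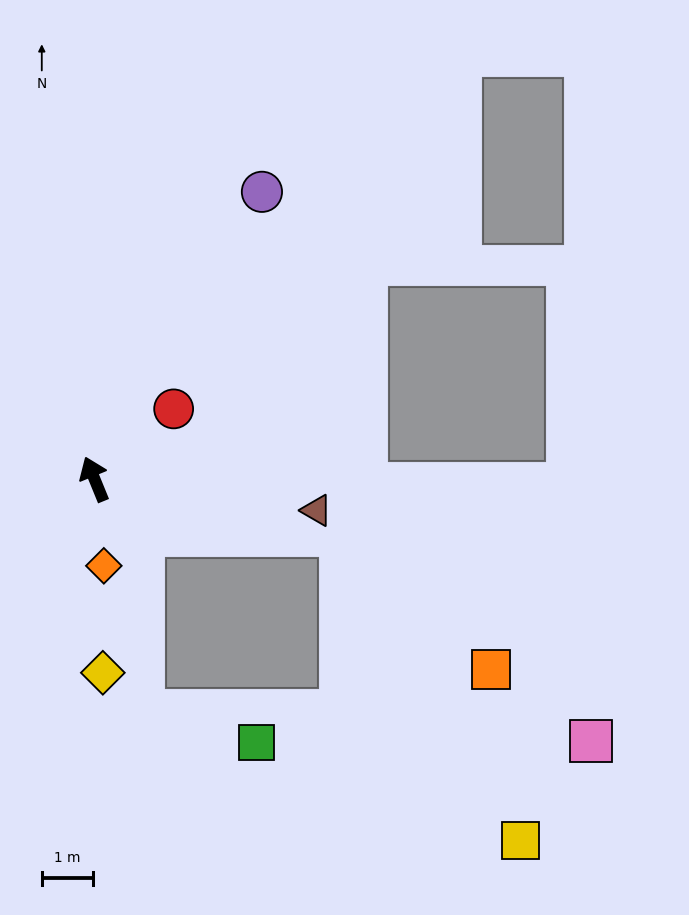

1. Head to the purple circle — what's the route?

turn right 52°, forward 6.5 m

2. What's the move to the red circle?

turn right 71°, forward 2.1 m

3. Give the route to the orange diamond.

turn left 164°, forward 1.7 m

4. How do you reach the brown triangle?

turn right 120°, forward 4.4 m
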